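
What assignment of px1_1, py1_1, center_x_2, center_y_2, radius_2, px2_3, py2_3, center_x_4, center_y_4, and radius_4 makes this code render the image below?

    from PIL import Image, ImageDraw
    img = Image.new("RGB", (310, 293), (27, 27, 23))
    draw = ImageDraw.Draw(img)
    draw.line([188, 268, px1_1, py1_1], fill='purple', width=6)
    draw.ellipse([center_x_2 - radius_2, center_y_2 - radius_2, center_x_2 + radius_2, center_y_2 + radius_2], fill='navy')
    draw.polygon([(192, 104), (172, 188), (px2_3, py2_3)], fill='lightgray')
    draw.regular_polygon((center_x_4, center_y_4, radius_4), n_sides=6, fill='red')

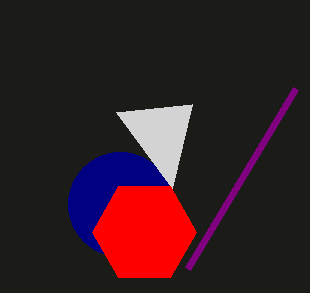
px1_1 = 296; py1_1 = 88; center_x_2 = 120; center_y_2 = 204; radius_2 = 52; px2_3 = 116; py2_3 = 112; center_x_4 = 144; center_y_4 = 232; radius_4 = 52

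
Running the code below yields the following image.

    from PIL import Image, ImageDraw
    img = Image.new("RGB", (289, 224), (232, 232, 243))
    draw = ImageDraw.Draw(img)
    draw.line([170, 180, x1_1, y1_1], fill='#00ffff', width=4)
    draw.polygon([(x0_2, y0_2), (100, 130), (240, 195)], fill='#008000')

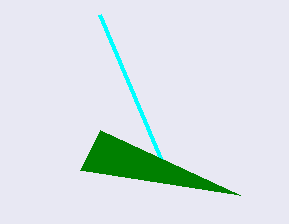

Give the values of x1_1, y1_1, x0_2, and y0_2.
x1_1 = 100, y1_1 = 15, x0_2 = 80, y0_2 = 170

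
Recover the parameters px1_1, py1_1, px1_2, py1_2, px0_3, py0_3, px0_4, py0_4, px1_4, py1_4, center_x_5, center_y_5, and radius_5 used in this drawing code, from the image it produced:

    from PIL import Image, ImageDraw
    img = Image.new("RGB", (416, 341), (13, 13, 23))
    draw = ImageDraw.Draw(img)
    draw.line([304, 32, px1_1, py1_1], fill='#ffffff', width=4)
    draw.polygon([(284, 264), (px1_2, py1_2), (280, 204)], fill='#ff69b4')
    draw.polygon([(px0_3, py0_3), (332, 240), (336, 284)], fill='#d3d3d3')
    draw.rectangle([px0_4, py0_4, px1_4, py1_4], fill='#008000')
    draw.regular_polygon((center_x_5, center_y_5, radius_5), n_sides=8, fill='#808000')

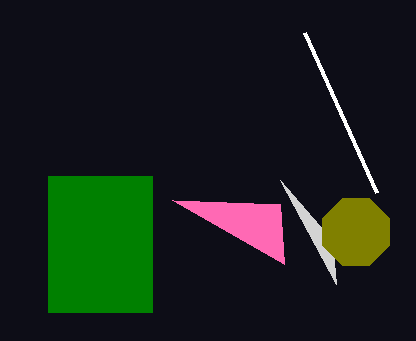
px1_1 = 376; py1_1 = 192; px1_2 = 172; py1_2 = 200; px0_3 = 280; py0_3 = 180; px0_4 = 48; py0_4 = 176; px1_4 = 152; py1_4 = 312; center_x_5 = 356; center_y_5 = 232; radius_5 = 36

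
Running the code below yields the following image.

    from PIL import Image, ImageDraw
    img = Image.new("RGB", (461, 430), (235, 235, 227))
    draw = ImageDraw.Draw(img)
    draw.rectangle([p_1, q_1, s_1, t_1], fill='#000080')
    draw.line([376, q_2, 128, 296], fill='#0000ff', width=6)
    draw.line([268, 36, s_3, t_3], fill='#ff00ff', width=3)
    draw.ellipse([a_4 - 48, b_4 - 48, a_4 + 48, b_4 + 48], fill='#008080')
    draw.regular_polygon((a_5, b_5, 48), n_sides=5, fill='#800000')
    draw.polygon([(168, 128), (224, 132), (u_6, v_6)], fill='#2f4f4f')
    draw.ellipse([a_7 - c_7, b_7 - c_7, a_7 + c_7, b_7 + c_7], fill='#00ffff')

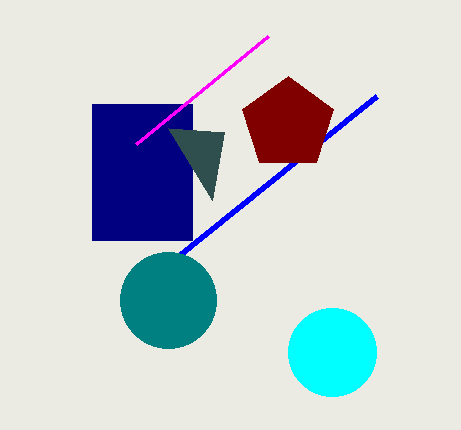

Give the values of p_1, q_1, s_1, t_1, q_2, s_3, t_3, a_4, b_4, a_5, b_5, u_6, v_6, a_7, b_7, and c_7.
p_1 = 92, q_1 = 104, s_1 = 192, t_1 = 240, q_2 = 96, s_3 = 136, t_3 = 144, a_4 = 168, b_4 = 300, a_5 = 288, b_5 = 124, u_6 = 212, v_6 = 200, a_7 = 332, b_7 = 352, c_7 = 44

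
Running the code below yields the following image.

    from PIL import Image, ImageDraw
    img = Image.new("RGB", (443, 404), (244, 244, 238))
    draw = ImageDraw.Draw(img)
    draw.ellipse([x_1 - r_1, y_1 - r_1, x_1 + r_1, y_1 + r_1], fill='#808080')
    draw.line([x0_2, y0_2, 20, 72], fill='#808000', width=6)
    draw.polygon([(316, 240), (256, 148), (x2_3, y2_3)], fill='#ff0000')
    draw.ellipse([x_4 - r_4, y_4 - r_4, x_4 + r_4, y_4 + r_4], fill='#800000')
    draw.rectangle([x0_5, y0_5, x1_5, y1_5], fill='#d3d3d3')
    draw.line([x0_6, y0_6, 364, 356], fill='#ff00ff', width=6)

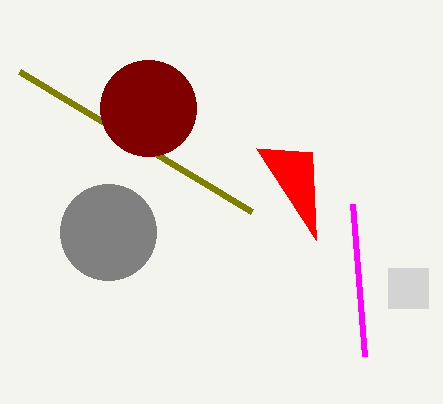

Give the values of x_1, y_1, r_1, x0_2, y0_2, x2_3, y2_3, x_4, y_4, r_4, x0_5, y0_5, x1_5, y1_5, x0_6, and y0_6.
x_1 = 108; y_1 = 232; r_1 = 48; x0_2 = 252; y0_2 = 212; x2_3 = 312; y2_3 = 152; x_4 = 148; y_4 = 108; r_4 = 48; x0_5 = 388; y0_5 = 268; x1_5 = 428; y1_5 = 308; x0_6 = 352; y0_6 = 204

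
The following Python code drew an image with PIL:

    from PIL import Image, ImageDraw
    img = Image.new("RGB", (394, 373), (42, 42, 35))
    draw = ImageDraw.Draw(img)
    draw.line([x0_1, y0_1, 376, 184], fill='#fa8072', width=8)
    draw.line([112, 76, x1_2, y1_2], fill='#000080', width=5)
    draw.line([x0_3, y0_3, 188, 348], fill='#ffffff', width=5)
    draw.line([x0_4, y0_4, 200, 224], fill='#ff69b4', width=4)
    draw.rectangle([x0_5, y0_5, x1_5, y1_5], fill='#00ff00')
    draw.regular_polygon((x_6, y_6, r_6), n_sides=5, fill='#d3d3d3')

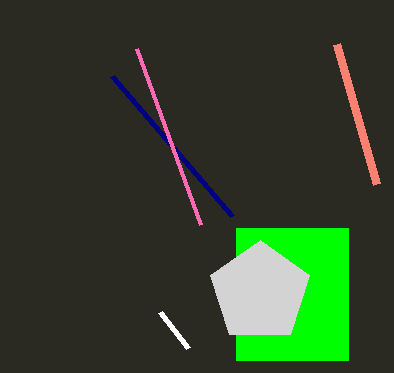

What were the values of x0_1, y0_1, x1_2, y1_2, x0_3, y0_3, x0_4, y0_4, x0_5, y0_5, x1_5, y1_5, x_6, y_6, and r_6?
x0_1 = 336, y0_1 = 44, x1_2 = 232, y1_2 = 216, x0_3 = 160, y0_3 = 312, x0_4 = 136, y0_4 = 48, x0_5 = 236, y0_5 = 228, x1_5 = 348, y1_5 = 360, x_6 = 260, y_6 = 292, r_6 = 52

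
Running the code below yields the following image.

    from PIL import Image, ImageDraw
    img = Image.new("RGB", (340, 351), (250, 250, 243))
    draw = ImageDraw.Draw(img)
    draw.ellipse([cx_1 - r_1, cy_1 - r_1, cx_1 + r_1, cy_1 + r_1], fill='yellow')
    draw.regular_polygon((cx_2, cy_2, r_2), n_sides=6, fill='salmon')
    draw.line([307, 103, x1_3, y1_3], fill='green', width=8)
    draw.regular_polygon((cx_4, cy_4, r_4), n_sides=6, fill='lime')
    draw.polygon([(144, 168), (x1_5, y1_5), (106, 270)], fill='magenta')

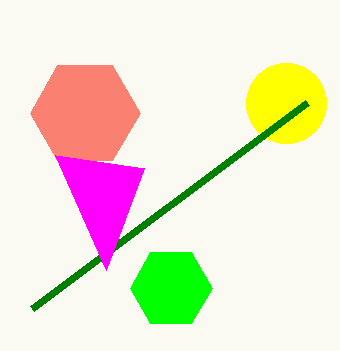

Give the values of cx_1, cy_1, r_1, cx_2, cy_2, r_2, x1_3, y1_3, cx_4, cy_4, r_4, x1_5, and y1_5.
cx_1 = 286
cy_1 = 103
r_1 = 40
cx_2 = 85
cy_2 = 113
r_2 = 55
x1_3 = 32
y1_3 = 309
cx_4 = 171
cy_4 = 288
r_4 = 41
x1_5 = 55
y1_5 = 155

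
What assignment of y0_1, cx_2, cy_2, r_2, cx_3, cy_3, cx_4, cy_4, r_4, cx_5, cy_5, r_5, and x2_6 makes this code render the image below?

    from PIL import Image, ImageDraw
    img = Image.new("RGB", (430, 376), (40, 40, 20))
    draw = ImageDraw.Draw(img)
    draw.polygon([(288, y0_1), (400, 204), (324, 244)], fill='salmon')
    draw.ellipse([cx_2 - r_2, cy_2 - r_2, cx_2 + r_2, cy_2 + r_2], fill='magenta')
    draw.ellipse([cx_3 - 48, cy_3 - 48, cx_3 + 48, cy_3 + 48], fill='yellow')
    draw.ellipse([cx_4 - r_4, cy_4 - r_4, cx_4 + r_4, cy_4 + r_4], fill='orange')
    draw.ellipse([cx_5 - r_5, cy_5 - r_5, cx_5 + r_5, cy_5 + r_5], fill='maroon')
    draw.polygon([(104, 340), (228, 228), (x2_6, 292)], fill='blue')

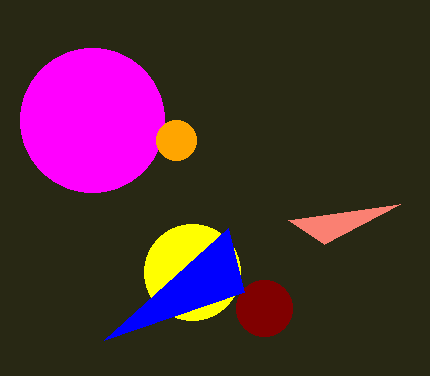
y0_1 = 220, cx_2 = 92, cy_2 = 120, r_2 = 72, cx_3 = 192, cy_3 = 272, cx_4 = 176, cy_4 = 140, r_4 = 20, cx_5 = 264, cy_5 = 308, r_5 = 28, x2_6 = 244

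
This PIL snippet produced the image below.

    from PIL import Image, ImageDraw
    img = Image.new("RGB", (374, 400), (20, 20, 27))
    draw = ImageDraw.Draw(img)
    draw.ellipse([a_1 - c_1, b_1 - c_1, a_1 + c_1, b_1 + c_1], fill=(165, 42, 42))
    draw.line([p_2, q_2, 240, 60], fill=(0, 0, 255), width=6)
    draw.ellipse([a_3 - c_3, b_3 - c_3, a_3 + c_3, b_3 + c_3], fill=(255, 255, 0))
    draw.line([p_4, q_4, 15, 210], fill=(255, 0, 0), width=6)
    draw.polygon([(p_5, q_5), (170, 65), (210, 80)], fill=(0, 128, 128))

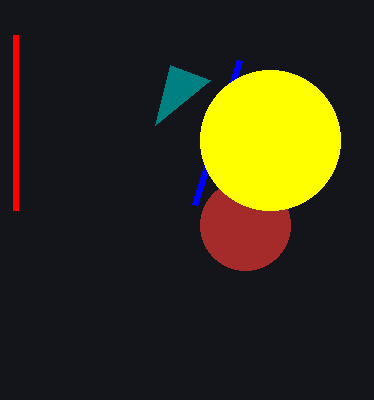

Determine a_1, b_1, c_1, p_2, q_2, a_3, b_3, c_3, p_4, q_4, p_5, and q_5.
a_1 = 245, b_1 = 225, c_1 = 45, p_2 = 195, q_2 = 205, a_3 = 270, b_3 = 140, c_3 = 70, p_4 = 15, q_4 = 35, p_5 = 155, q_5 = 125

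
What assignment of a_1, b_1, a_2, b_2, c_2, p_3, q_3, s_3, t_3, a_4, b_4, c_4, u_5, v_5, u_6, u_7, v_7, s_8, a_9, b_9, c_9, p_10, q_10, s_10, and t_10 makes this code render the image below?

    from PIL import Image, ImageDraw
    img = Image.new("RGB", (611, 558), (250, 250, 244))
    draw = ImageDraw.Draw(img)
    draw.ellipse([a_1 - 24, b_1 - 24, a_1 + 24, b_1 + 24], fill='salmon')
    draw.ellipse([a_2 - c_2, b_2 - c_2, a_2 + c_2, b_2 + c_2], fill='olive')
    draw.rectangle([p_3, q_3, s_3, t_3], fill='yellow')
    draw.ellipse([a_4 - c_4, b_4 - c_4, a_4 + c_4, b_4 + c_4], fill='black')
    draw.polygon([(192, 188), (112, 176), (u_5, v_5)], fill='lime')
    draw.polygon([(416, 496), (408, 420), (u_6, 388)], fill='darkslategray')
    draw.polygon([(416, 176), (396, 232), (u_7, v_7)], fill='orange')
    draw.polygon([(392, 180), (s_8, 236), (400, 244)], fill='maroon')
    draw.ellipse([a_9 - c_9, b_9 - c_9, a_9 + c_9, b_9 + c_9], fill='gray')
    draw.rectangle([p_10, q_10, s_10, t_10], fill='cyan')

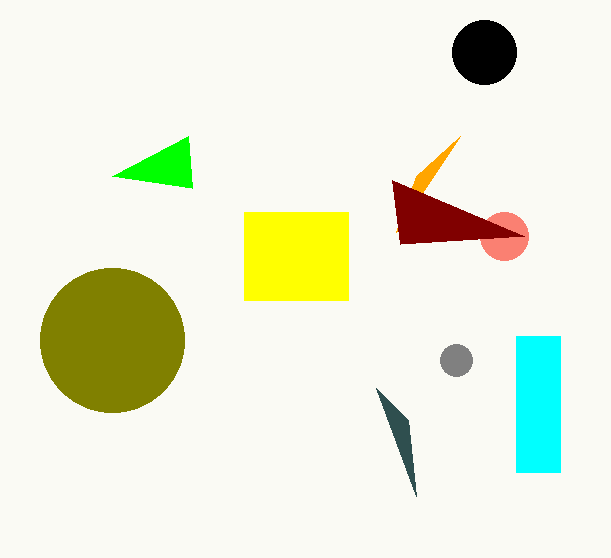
a_1 = 504, b_1 = 236, a_2 = 112, b_2 = 340, c_2 = 72, p_3 = 244, q_3 = 212, s_3 = 348, t_3 = 300, a_4 = 484, b_4 = 52, c_4 = 32, u_5 = 188, v_5 = 136, u_6 = 376, u_7 = 460, v_7 = 136, s_8 = 524, a_9 = 456, b_9 = 360, c_9 = 16, p_10 = 516, q_10 = 336, s_10 = 560, t_10 = 472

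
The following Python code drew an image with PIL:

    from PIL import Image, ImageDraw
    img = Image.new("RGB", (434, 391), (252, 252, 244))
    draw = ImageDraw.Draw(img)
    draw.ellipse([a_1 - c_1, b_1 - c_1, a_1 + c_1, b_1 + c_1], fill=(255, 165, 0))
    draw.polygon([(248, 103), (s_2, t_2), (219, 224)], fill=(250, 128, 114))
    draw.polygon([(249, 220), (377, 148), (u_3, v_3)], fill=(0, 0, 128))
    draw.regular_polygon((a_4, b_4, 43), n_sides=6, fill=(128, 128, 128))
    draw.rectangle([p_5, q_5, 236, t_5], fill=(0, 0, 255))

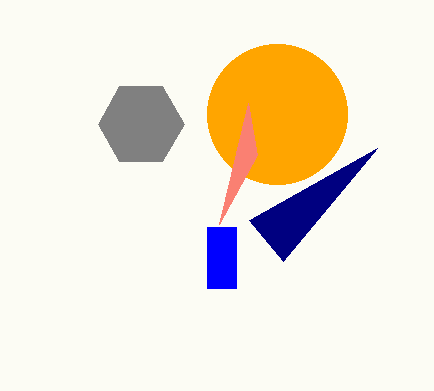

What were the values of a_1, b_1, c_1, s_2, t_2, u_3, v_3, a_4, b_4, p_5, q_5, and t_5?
a_1 = 277, b_1 = 114, c_1 = 70, s_2 = 257, t_2 = 155, u_3 = 283, v_3 = 261, a_4 = 141, b_4 = 124, p_5 = 207, q_5 = 227, t_5 = 288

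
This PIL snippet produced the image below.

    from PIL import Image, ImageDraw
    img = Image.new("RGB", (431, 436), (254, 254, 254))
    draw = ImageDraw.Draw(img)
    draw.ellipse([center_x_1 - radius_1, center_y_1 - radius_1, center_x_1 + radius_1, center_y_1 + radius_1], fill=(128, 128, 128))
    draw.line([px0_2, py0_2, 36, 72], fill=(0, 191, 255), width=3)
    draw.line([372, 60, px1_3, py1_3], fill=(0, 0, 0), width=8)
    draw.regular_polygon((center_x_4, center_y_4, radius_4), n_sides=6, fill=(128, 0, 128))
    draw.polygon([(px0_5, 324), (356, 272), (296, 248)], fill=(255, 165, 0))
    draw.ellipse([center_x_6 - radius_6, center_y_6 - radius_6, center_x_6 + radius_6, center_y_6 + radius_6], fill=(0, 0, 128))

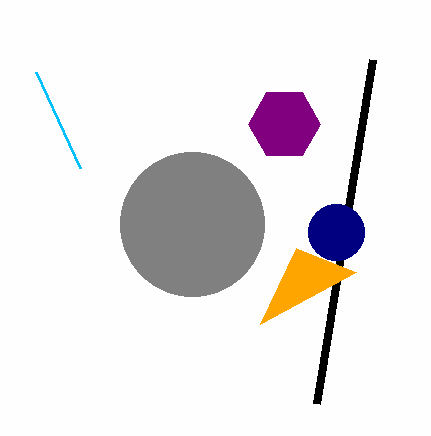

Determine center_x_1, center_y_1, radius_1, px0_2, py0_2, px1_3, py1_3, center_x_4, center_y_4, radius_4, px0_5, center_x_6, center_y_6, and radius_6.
center_x_1 = 192, center_y_1 = 224, radius_1 = 72, px0_2 = 80, py0_2 = 168, px1_3 = 316, py1_3 = 404, center_x_4 = 284, center_y_4 = 124, radius_4 = 36, px0_5 = 260, center_x_6 = 336, center_y_6 = 232, radius_6 = 28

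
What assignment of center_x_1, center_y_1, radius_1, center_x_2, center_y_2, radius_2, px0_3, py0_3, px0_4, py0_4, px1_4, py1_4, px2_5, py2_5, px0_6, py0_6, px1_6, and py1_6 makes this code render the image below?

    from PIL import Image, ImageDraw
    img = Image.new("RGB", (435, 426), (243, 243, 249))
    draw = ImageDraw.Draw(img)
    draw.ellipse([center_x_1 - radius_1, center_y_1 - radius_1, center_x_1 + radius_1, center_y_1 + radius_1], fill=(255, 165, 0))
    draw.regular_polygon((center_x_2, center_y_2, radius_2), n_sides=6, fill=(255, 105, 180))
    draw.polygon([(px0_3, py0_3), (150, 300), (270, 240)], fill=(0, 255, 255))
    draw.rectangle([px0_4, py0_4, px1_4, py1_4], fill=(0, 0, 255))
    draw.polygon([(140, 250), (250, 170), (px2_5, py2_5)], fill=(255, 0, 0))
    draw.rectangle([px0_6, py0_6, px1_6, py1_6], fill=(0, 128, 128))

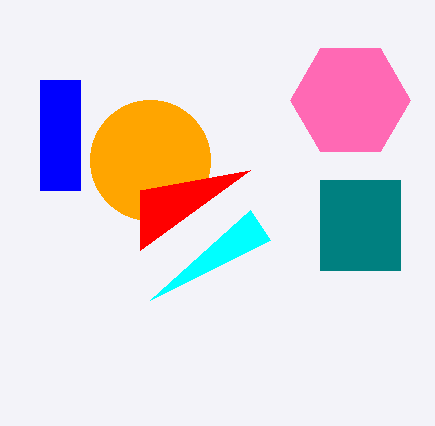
center_x_1 = 150
center_y_1 = 160
radius_1 = 60
center_x_2 = 350
center_y_2 = 100
radius_2 = 60
px0_3 = 250
py0_3 = 210
px0_4 = 40
py0_4 = 80
px1_4 = 80
py1_4 = 190
px2_5 = 140
py2_5 = 190
px0_6 = 320
py0_6 = 180
px1_6 = 400
py1_6 = 270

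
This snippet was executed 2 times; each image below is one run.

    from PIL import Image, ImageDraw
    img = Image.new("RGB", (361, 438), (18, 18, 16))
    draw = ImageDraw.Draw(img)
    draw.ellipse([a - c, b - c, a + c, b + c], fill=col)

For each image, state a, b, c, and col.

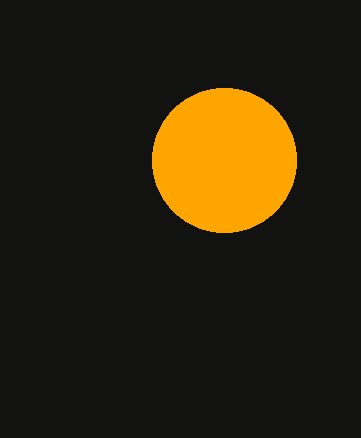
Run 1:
a = 224, b = 160, c = 72, col = 'orange'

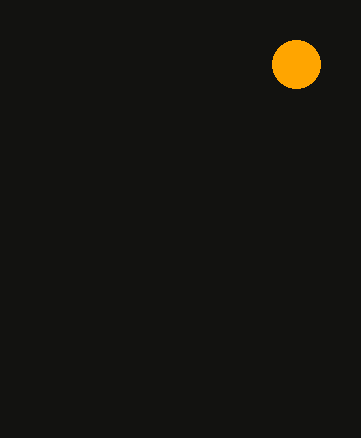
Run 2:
a = 296
b = 64
c = 24
col = 'orange'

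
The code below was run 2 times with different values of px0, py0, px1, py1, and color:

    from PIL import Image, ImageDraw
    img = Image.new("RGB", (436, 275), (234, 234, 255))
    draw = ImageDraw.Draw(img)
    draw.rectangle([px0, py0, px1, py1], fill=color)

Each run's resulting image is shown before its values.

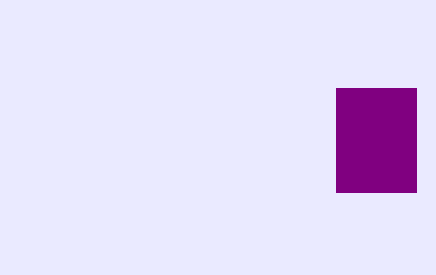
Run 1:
px0 = 336; py0 = 88; px1 = 416; py1 = 192; color = 'purple'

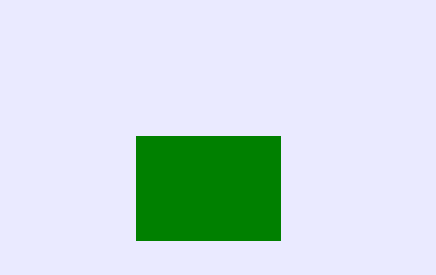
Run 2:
px0 = 136, py0 = 136, px1 = 280, py1 = 240, color = 'green'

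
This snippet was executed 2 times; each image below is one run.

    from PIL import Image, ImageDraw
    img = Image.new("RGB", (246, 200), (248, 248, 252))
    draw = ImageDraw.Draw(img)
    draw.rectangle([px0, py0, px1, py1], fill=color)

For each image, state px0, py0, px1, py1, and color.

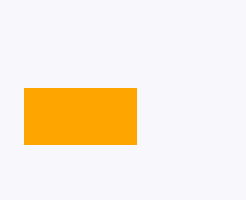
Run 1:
px0 = 24; py0 = 88; px1 = 136; py1 = 144; color = 'orange'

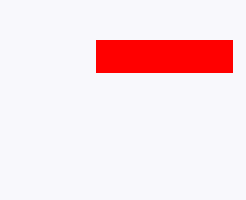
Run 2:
px0 = 96, py0 = 40, px1 = 232, py1 = 72, color = 'red'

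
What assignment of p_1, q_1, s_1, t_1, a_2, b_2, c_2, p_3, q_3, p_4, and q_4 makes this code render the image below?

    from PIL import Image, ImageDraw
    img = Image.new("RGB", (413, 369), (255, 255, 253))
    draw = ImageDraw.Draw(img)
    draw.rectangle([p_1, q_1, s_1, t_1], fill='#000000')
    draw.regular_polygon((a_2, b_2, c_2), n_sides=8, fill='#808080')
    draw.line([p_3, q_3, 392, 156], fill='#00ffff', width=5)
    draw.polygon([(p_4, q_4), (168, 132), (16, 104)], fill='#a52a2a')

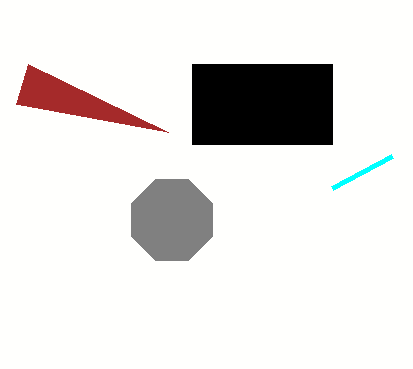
p_1 = 192, q_1 = 64, s_1 = 332, t_1 = 144, a_2 = 172, b_2 = 220, c_2 = 44, p_3 = 332, q_3 = 188, p_4 = 28, q_4 = 64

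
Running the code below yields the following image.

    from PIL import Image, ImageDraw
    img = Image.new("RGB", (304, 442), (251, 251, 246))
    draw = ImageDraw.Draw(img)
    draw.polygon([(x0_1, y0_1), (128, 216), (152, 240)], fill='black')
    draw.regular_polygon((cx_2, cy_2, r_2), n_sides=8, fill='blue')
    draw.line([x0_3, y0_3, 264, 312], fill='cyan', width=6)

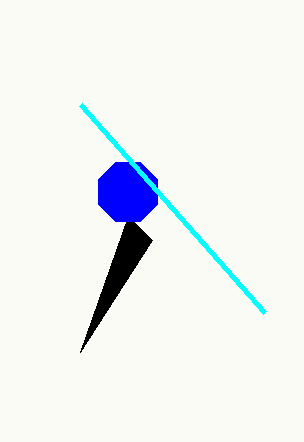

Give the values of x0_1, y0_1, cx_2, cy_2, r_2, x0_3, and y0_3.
x0_1 = 80, y0_1 = 352, cx_2 = 128, cy_2 = 192, r_2 = 32, x0_3 = 80, y0_3 = 104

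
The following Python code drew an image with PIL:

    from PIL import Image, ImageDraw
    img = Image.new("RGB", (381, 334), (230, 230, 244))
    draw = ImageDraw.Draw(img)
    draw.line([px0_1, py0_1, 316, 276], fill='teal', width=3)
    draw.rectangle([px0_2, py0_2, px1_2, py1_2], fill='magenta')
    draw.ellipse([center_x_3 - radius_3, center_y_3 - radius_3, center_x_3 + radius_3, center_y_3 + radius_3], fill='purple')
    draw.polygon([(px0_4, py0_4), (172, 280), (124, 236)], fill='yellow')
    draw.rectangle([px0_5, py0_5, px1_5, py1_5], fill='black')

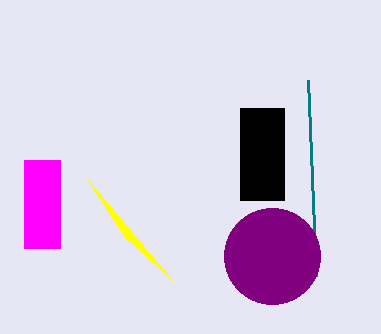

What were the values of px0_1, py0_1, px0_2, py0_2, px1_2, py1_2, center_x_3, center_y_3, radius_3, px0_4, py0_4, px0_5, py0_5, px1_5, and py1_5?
px0_1 = 308; py0_1 = 80; px0_2 = 24; py0_2 = 160; px1_2 = 60; py1_2 = 248; center_x_3 = 272; center_y_3 = 256; radius_3 = 48; px0_4 = 88; py0_4 = 180; px0_5 = 240; py0_5 = 108; px1_5 = 284; py1_5 = 200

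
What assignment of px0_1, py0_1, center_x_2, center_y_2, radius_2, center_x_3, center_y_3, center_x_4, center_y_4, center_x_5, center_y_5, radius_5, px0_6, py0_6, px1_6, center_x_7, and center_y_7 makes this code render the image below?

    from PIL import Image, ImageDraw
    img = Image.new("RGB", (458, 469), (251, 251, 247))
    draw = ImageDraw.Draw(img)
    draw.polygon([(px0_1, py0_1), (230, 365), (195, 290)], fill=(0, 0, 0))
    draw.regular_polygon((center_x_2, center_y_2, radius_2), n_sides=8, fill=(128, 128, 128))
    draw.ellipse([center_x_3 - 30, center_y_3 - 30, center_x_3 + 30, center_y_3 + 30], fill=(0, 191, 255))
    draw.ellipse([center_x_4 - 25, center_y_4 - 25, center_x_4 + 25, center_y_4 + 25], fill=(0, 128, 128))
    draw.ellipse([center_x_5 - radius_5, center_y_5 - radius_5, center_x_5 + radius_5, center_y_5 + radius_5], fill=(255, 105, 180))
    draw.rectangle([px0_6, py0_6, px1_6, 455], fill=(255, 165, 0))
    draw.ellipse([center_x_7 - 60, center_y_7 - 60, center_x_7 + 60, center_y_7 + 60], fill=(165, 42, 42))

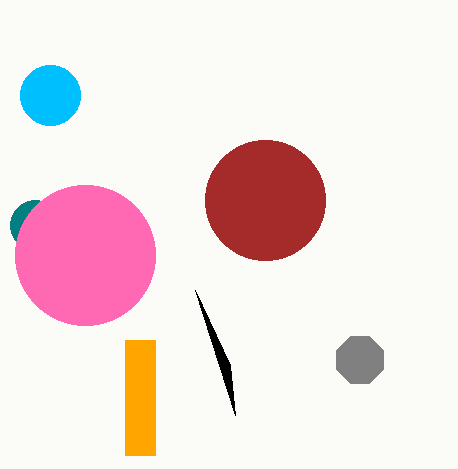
px0_1 = 235, py0_1 = 415, center_x_2 = 360, center_y_2 = 360, radius_2 = 25, center_x_3 = 50, center_y_3 = 95, center_x_4 = 35, center_y_4 = 225, center_x_5 = 85, center_y_5 = 255, radius_5 = 70, px0_6 = 125, py0_6 = 340, px1_6 = 155, center_x_7 = 265, center_y_7 = 200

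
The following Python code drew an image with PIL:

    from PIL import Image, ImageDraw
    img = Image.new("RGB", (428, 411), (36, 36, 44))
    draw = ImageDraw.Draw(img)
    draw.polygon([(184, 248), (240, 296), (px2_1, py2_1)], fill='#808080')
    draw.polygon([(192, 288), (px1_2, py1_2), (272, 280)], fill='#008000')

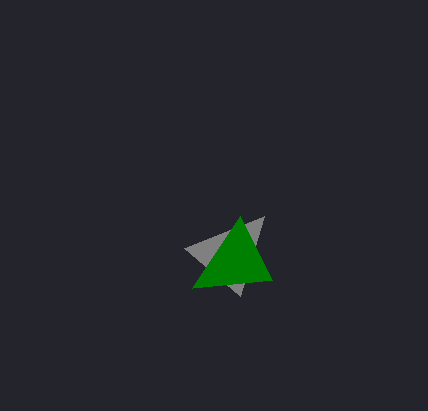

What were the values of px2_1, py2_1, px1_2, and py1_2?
px2_1 = 264, py2_1 = 216, px1_2 = 240, py1_2 = 216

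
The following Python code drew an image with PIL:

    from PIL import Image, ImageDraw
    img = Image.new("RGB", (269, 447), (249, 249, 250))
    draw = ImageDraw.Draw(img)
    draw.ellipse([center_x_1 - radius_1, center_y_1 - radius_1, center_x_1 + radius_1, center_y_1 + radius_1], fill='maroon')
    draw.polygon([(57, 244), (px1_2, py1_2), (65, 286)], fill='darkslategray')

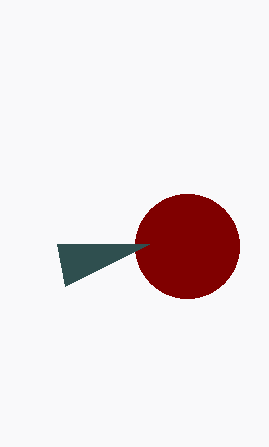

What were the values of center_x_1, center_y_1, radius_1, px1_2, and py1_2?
center_x_1 = 187, center_y_1 = 246, radius_1 = 52, px1_2 = 149, py1_2 = 244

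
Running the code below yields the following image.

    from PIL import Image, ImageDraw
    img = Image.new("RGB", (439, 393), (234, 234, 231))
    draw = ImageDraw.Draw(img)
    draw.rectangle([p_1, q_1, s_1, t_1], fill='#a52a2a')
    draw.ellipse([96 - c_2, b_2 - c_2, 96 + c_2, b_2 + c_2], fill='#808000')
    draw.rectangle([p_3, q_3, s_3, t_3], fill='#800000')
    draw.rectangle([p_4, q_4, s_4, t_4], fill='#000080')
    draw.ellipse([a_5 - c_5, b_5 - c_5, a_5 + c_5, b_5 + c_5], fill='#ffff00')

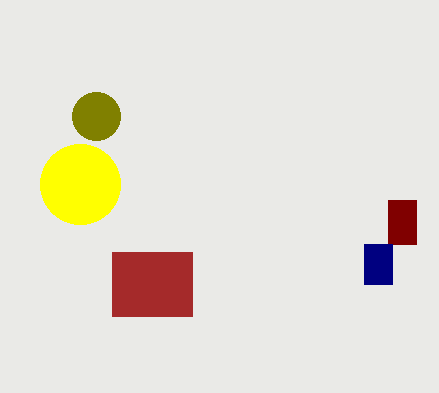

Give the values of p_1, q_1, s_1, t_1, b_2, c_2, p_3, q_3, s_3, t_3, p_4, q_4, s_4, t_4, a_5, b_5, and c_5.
p_1 = 112, q_1 = 252, s_1 = 192, t_1 = 316, b_2 = 116, c_2 = 24, p_3 = 388, q_3 = 200, s_3 = 416, t_3 = 244, p_4 = 364, q_4 = 244, s_4 = 392, t_4 = 284, a_5 = 80, b_5 = 184, c_5 = 40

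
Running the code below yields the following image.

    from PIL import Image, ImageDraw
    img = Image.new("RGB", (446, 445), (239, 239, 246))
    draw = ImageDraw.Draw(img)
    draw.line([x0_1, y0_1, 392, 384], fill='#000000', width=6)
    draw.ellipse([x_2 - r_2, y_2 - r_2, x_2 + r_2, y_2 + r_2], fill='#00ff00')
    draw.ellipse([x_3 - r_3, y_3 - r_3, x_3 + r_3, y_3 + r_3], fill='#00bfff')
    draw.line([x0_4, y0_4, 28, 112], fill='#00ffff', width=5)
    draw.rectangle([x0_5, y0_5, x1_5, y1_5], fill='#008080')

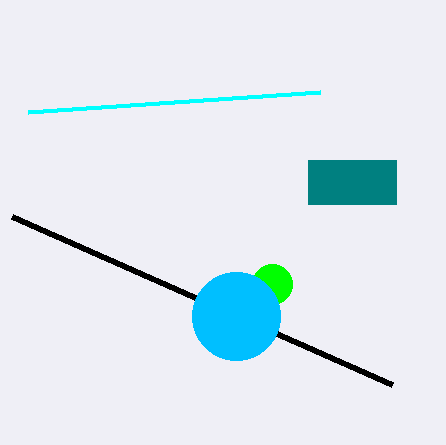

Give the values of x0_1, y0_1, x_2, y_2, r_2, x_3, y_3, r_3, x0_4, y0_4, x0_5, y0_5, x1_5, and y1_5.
x0_1 = 12; y0_1 = 216; x_2 = 272; y_2 = 284; r_2 = 20; x_3 = 236; y_3 = 316; r_3 = 44; x0_4 = 320; y0_4 = 92; x0_5 = 308; y0_5 = 160; x1_5 = 396; y1_5 = 204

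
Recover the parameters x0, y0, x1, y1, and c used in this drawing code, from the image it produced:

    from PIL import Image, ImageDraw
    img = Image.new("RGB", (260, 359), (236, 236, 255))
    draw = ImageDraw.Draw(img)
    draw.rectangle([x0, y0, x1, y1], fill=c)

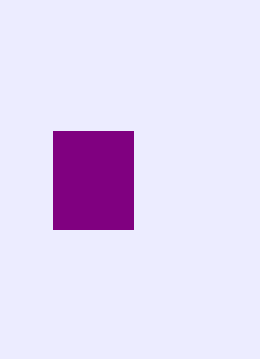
x0 = 53, y0 = 131, x1 = 133, y1 = 229, c = 'purple'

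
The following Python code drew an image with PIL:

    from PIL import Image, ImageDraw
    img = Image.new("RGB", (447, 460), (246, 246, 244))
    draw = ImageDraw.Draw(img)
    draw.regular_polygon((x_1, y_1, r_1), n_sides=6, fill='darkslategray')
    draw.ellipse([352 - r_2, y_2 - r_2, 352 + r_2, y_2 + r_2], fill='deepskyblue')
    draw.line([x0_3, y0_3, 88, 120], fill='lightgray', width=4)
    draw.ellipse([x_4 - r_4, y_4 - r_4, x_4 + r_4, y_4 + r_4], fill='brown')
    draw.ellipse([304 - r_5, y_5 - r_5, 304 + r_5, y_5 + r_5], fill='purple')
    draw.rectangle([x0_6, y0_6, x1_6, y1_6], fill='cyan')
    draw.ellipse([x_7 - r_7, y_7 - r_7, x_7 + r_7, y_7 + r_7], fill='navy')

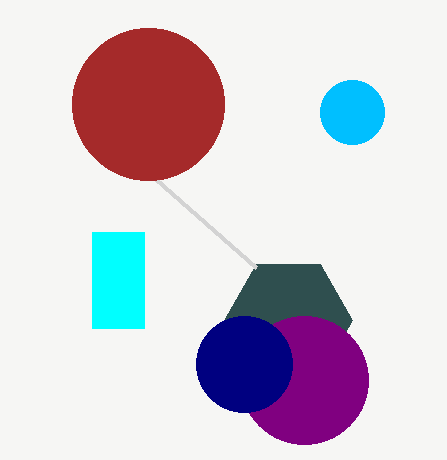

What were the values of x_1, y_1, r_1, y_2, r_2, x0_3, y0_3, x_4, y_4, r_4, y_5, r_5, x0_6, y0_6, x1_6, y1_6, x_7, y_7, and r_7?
x_1 = 288; y_1 = 320; r_1 = 64; y_2 = 112; r_2 = 32; x0_3 = 256; y0_3 = 268; x_4 = 148; y_4 = 104; r_4 = 76; y_5 = 380; r_5 = 64; x0_6 = 92; y0_6 = 232; x1_6 = 144; y1_6 = 328; x_7 = 244; y_7 = 364; r_7 = 48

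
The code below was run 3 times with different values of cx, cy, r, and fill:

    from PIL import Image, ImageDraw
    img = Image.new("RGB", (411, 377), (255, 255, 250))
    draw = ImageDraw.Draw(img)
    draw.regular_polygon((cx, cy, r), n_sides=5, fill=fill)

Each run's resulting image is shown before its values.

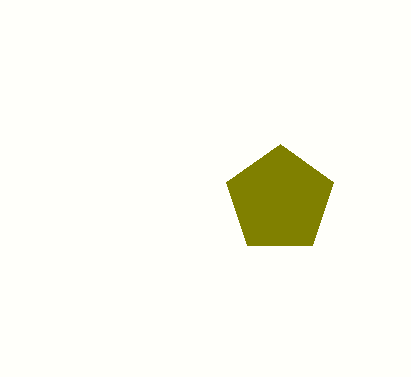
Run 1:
cx = 280
cy = 200
r = 56
fill = 'olive'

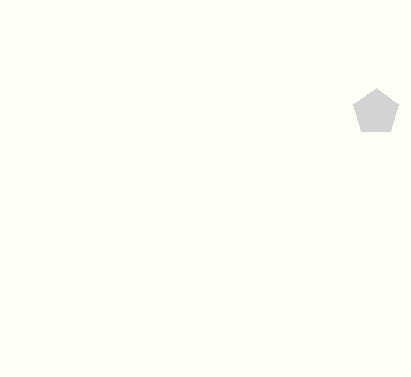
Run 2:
cx = 376, cy = 112, r = 24, fill = 'lightgray'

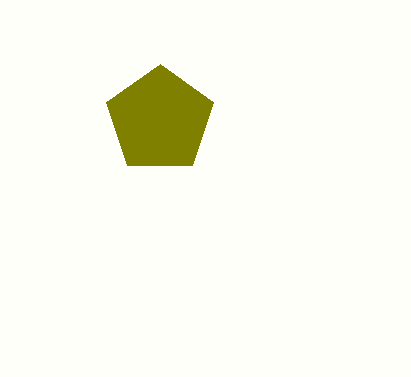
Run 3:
cx = 160, cy = 120, r = 56, fill = 'olive'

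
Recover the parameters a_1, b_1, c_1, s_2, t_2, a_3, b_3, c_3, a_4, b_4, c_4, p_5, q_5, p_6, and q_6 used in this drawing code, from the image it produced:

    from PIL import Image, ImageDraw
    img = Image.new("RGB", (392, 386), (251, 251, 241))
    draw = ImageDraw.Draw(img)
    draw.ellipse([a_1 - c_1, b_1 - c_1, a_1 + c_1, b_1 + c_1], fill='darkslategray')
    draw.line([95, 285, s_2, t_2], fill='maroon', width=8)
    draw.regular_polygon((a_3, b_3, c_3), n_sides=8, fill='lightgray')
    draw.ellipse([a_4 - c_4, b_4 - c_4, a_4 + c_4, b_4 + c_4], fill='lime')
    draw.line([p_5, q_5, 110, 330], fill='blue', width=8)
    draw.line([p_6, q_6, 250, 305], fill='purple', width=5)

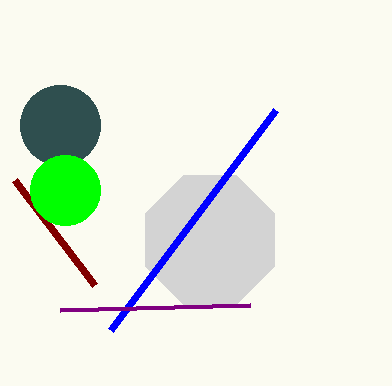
a_1 = 60, b_1 = 125, c_1 = 40, s_2 = 15, t_2 = 180, a_3 = 210, b_3 = 240, c_3 = 70, a_4 = 65, b_4 = 190, c_4 = 35, p_5 = 275, q_5 = 110, p_6 = 60, q_6 = 310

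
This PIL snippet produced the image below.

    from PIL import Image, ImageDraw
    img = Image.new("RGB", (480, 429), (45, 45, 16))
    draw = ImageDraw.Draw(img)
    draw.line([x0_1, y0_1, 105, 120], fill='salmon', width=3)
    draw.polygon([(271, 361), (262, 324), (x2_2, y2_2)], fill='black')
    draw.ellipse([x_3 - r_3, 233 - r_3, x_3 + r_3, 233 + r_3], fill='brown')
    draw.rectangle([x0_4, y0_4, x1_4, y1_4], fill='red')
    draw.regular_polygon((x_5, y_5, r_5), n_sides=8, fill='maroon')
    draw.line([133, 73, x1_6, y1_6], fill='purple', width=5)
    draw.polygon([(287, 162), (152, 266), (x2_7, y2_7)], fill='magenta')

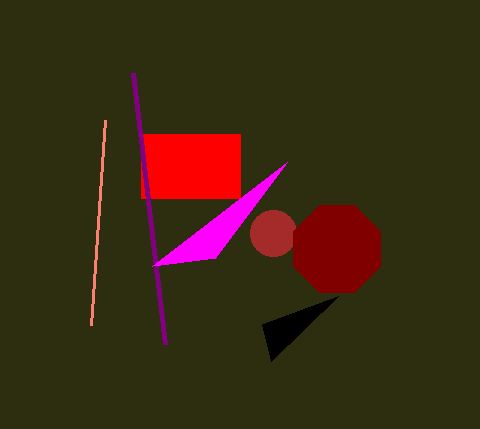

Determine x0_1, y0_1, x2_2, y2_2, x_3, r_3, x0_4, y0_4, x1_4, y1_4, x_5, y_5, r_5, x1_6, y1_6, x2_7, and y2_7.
x0_1 = 91
y0_1 = 325
x2_2 = 338
y2_2 = 296
x_3 = 273
r_3 = 23
x0_4 = 141
y0_4 = 134
x1_4 = 240
y1_4 = 198
x_5 = 337
y_5 = 249
r_5 = 47
x1_6 = 165
y1_6 = 344
x2_7 = 215
y2_7 = 258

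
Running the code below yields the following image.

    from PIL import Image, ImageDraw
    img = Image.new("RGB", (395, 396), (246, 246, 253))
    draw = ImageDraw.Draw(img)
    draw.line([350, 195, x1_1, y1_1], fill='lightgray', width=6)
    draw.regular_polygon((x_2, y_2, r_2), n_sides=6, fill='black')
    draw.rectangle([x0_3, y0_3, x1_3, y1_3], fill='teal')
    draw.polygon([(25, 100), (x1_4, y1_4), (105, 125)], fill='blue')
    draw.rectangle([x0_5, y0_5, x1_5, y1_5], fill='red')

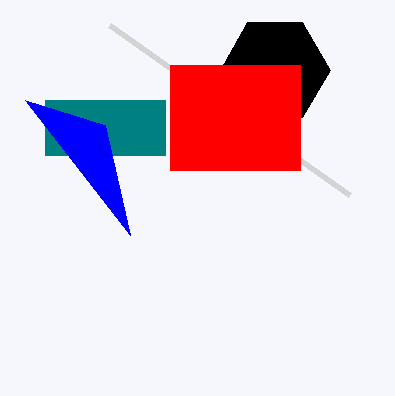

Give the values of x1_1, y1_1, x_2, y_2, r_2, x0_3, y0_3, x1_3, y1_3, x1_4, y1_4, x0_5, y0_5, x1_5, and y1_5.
x1_1 = 110, y1_1 = 25, x_2 = 275, y_2 = 70, r_2 = 55, x0_3 = 45, y0_3 = 100, x1_3 = 165, y1_3 = 155, x1_4 = 130, y1_4 = 235, x0_5 = 170, y0_5 = 65, x1_5 = 300, y1_5 = 170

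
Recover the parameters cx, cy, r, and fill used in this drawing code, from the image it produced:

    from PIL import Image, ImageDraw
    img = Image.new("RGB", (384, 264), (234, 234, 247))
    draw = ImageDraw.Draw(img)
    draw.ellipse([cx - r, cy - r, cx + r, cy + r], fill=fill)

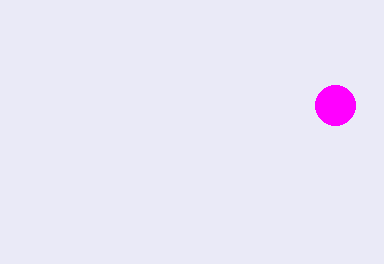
cx = 335, cy = 105, r = 20, fill = 'magenta'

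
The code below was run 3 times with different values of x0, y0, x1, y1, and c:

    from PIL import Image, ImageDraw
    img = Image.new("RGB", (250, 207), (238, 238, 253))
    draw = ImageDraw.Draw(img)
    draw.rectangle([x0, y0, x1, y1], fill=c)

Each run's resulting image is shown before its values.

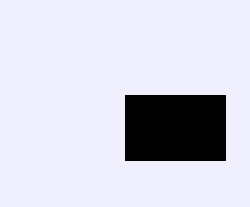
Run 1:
x0 = 125, y0 = 95, x1 = 225, y1 = 160, c = 'black'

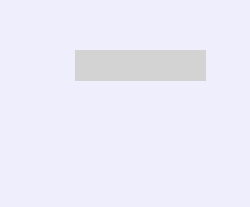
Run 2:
x0 = 75
y0 = 50
x1 = 205
y1 = 80
c = 'lightgray'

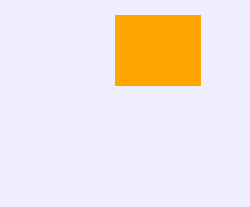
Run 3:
x0 = 115
y0 = 15
x1 = 200
y1 = 85
c = 'orange'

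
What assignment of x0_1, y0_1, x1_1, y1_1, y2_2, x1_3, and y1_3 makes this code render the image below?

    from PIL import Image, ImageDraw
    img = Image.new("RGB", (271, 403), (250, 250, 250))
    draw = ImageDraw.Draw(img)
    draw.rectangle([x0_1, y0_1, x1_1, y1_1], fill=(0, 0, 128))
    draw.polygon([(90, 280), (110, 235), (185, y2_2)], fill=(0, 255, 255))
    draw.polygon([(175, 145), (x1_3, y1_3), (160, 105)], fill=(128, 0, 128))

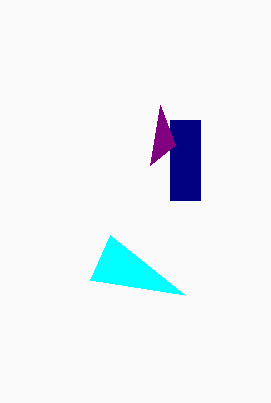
x0_1 = 170
y0_1 = 120
x1_1 = 200
y1_1 = 200
y2_2 = 295
x1_3 = 150
y1_3 = 165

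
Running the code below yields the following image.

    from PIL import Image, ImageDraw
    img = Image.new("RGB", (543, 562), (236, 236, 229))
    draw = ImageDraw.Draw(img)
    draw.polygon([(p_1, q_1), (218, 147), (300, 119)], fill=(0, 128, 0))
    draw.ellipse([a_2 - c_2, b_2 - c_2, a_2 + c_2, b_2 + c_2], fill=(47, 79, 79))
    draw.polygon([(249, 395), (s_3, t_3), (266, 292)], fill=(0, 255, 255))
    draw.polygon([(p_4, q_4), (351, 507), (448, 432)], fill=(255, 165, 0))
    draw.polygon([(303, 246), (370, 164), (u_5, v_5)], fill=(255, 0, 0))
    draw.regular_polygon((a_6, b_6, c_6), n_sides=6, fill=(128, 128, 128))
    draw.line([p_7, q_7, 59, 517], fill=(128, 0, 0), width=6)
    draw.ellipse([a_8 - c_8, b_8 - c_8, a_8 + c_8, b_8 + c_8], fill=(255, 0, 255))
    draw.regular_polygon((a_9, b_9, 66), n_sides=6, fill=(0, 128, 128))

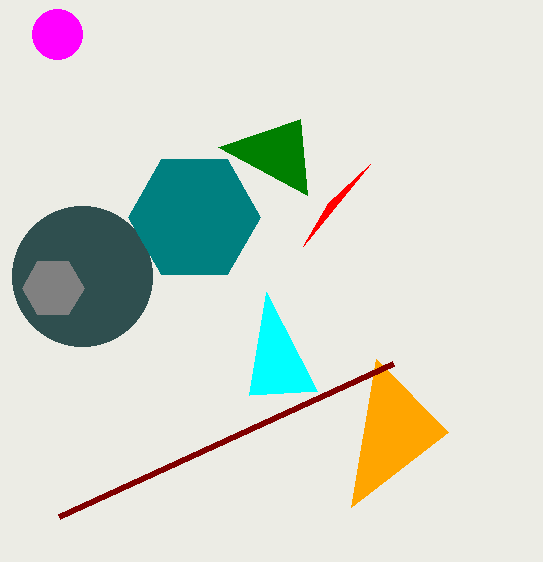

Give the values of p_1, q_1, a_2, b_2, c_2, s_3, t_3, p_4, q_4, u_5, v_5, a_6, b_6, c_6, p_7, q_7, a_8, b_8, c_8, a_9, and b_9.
p_1 = 307, q_1 = 195, a_2 = 82, b_2 = 276, c_2 = 70, s_3 = 317, t_3 = 391, p_4 = 376, q_4 = 359, u_5 = 328, v_5 = 203, a_6 = 53, b_6 = 288, c_6 = 31, p_7 = 393, q_7 = 364, a_8 = 57, b_8 = 34, c_8 = 25, a_9 = 194, b_9 = 217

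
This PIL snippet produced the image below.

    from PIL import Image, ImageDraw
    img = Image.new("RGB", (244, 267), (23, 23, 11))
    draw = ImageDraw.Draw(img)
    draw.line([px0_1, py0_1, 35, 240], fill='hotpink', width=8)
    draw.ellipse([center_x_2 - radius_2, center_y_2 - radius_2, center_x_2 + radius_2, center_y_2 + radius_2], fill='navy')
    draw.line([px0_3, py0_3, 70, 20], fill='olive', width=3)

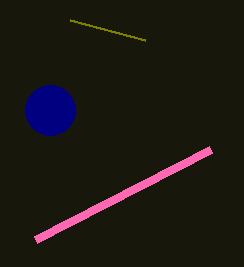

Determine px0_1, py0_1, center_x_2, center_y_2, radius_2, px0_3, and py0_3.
px0_1 = 210, py0_1 = 150, center_x_2 = 50, center_y_2 = 110, radius_2 = 25, px0_3 = 145, py0_3 = 40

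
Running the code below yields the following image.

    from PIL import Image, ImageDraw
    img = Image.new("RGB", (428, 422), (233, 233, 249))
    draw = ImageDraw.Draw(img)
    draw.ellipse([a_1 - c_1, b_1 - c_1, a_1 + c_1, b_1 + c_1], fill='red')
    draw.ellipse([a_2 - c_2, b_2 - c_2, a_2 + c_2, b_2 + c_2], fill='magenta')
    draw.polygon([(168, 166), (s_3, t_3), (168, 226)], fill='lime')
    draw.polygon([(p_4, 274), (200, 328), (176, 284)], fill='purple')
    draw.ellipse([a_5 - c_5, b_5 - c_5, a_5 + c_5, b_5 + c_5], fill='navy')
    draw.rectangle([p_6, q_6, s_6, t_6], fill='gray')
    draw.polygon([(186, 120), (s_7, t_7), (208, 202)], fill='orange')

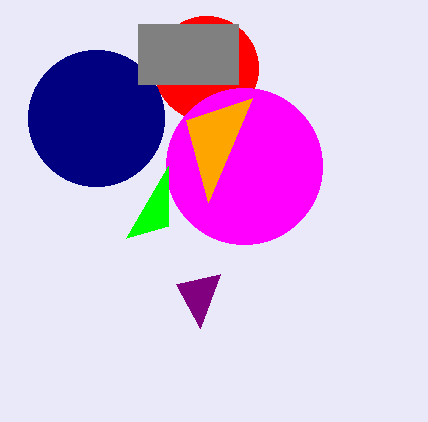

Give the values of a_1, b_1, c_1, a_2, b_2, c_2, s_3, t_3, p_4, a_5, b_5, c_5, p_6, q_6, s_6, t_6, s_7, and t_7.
a_1 = 206
b_1 = 68
c_1 = 52
a_2 = 244
b_2 = 166
c_2 = 78
s_3 = 126
t_3 = 238
p_4 = 220
a_5 = 96
b_5 = 118
c_5 = 68
p_6 = 138
q_6 = 24
s_6 = 238
t_6 = 84
s_7 = 252
t_7 = 98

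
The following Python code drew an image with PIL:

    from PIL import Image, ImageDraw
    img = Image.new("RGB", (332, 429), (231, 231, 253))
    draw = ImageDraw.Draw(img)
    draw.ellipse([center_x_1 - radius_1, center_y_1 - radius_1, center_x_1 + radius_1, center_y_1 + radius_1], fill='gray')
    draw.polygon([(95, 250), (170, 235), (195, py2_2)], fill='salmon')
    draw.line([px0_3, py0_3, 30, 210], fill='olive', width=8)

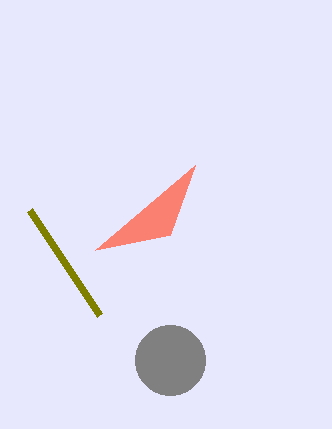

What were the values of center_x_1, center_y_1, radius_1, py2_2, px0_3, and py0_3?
center_x_1 = 170, center_y_1 = 360, radius_1 = 35, py2_2 = 165, px0_3 = 100, py0_3 = 315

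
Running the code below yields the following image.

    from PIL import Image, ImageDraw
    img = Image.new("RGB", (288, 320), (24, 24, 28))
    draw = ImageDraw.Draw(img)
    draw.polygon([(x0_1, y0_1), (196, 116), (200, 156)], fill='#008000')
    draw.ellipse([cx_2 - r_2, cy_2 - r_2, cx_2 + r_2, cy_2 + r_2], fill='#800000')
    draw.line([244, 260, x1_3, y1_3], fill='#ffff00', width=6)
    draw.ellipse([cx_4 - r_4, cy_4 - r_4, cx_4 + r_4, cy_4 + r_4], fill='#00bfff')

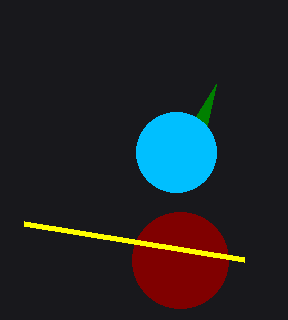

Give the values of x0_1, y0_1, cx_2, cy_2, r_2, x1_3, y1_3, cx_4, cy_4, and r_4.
x0_1 = 216
y0_1 = 84
cx_2 = 180
cy_2 = 260
r_2 = 48
x1_3 = 24
y1_3 = 224
cx_4 = 176
cy_4 = 152
r_4 = 40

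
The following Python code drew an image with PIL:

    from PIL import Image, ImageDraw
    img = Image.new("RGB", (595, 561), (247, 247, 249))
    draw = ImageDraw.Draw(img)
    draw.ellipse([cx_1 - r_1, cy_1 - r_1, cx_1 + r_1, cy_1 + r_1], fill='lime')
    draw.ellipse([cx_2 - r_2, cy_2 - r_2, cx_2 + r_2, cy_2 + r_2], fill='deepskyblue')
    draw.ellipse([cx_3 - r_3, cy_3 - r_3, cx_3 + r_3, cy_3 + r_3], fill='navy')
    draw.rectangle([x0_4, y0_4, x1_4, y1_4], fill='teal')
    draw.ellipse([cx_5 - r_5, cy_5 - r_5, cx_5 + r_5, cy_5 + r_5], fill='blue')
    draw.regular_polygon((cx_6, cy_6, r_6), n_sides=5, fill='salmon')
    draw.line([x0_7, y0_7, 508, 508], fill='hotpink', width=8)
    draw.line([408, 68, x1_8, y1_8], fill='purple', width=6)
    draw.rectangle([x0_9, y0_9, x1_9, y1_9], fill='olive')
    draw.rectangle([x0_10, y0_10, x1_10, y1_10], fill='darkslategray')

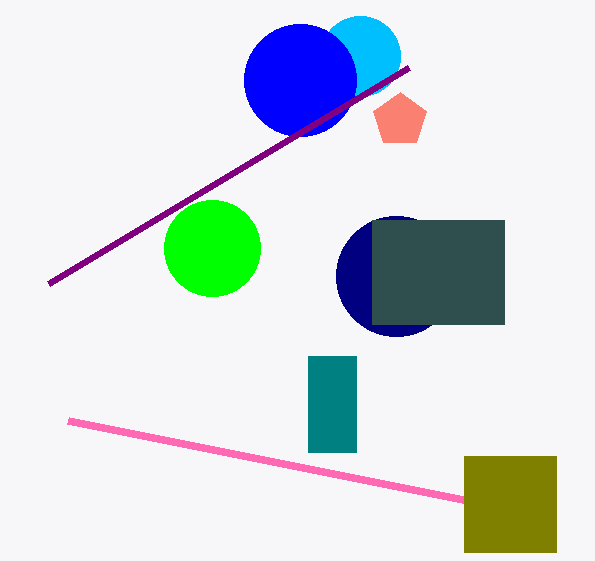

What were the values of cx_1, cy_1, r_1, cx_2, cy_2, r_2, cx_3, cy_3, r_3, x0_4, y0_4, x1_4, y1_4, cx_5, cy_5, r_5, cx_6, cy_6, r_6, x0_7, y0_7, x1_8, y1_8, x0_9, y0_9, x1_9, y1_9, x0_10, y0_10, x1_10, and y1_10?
cx_1 = 212, cy_1 = 248, r_1 = 48, cx_2 = 360, cy_2 = 56, r_2 = 40, cx_3 = 396, cy_3 = 276, r_3 = 60, x0_4 = 308, y0_4 = 356, x1_4 = 356, y1_4 = 452, cx_5 = 300, cy_5 = 80, r_5 = 56, cx_6 = 400, cy_6 = 120, r_6 = 28, x0_7 = 68, y0_7 = 420, x1_8 = 48, y1_8 = 284, x0_9 = 464, y0_9 = 456, x1_9 = 556, y1_9 = 552, x0_10 = 372, y0_10 = 220, x1_10 = 504, y1_10 = 324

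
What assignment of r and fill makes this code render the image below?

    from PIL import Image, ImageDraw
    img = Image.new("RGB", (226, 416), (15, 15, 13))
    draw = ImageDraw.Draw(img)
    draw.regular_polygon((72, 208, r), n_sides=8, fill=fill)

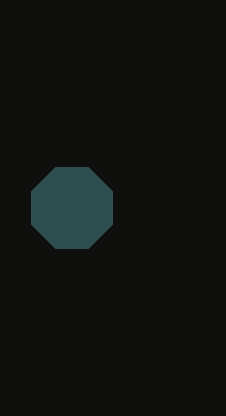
r = 44
fill = 'darkslategray'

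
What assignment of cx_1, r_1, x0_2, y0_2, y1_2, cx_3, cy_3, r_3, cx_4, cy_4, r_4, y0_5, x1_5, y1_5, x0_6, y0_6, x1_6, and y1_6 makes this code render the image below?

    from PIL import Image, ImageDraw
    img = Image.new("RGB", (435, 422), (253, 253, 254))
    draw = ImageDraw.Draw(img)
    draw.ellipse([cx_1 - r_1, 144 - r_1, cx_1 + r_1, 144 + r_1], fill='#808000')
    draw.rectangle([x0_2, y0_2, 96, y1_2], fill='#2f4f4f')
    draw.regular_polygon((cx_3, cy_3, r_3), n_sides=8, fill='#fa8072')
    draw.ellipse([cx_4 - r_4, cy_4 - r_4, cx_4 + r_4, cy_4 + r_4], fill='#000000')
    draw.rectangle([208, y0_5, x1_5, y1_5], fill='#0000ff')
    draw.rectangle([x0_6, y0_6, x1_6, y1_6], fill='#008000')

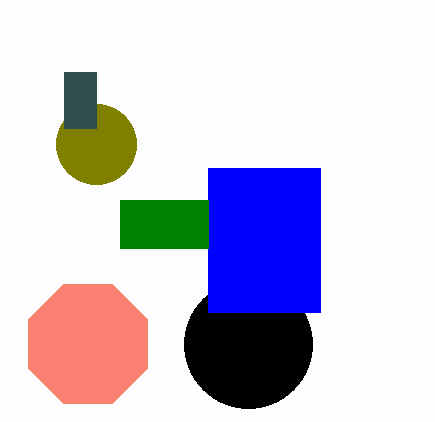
cx_1 = 96, r_1 = 40, x0_2 = 64, y0_2 = 72, y1_2 = 128, cx_3 = 88, cy_3 = 344, r_3 = 64, cx_4 = 248, cy_4 = 344, r_4 = 64, y0_5 = 168, x1_5 = 320, y1_5 = 312, x0_6 = 120, y0_6 = 200, x1_6 = 208, y1_6 = 248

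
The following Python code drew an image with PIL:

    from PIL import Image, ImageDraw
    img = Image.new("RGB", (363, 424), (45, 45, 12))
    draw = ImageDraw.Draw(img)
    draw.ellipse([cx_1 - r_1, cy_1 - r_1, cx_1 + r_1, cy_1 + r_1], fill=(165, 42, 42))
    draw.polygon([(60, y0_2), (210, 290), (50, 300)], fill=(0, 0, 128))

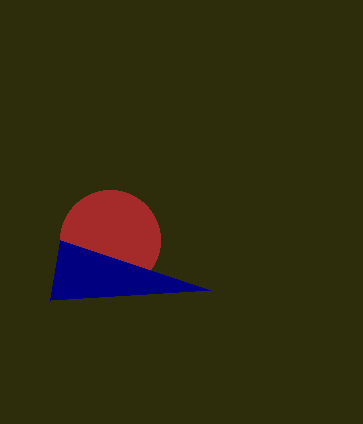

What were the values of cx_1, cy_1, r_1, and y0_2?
cx_1 = 110, cy_1 = 240, r_1 = 50, y0_2 = 240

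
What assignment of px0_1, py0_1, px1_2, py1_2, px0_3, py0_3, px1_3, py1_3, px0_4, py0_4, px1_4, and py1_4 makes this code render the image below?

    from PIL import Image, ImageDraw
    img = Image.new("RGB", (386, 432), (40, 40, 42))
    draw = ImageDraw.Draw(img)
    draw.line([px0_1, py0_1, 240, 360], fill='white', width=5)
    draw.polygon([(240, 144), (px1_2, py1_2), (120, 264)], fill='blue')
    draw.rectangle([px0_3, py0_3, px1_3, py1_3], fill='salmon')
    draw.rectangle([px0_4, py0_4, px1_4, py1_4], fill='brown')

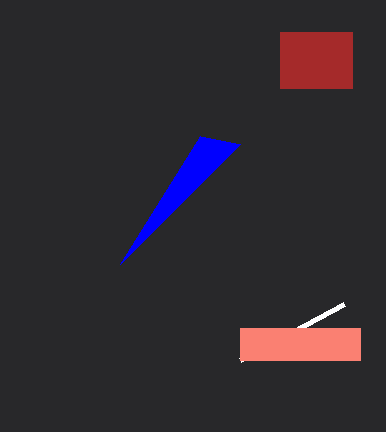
px0_1 = 344; py0_1 = 304; px1_2 = 200; py1_2 = 136; px0_3 = 240; py0_3 = 328; px1_3 = 360; py1_3 = 360; px0_4 = 280; py0_4 = 32; px1_4 = 352; py1_4 = 88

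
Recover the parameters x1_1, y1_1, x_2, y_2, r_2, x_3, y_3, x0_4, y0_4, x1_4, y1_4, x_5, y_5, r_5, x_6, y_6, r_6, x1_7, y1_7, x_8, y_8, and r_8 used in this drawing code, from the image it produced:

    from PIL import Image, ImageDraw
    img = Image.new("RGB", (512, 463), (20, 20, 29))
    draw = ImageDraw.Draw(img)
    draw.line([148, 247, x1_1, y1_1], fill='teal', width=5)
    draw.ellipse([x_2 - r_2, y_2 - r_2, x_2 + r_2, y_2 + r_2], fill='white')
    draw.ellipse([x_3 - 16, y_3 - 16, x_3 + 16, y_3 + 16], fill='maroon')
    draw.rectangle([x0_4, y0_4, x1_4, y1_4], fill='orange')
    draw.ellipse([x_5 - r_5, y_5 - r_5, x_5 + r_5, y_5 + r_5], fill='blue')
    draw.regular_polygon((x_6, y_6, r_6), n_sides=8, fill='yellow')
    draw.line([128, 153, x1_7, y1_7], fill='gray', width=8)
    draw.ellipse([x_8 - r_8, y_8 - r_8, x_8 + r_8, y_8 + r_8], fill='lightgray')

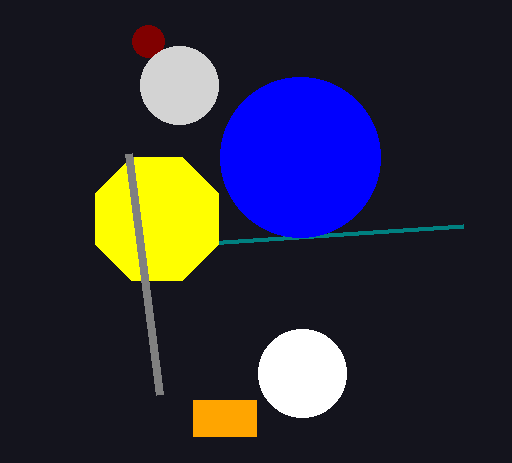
x1_1 = 463
y1_1 = 226
x_2 = 302
y_2 = 373
r_2 = 44
x_3 = 148
y_3 = 41
x0_4 = 193
y0_4 = 400
x1_4 = 256
y1_4 = 436
x_5 = 300
y_5 = 157
r_5 = 80
x_6 = 157
y_6 = 219
r_6 = 67
x1_7 = 159
y1_7 = 394
x_8 = 179
y_8 = 85
r_8 = 39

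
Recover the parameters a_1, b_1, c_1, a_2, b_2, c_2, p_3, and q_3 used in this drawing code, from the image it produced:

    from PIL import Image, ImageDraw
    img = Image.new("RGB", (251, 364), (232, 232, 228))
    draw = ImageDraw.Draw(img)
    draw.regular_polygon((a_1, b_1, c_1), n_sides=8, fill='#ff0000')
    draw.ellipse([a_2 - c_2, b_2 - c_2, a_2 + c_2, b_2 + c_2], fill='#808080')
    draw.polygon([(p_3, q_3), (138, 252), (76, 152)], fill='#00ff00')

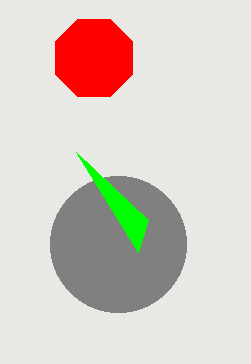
a_1 = 94; b_1 = 58; c_1 = 42; a_2 = 118; b_2 = 244; c_2 = 68; p_3 = 148; q_3 = 220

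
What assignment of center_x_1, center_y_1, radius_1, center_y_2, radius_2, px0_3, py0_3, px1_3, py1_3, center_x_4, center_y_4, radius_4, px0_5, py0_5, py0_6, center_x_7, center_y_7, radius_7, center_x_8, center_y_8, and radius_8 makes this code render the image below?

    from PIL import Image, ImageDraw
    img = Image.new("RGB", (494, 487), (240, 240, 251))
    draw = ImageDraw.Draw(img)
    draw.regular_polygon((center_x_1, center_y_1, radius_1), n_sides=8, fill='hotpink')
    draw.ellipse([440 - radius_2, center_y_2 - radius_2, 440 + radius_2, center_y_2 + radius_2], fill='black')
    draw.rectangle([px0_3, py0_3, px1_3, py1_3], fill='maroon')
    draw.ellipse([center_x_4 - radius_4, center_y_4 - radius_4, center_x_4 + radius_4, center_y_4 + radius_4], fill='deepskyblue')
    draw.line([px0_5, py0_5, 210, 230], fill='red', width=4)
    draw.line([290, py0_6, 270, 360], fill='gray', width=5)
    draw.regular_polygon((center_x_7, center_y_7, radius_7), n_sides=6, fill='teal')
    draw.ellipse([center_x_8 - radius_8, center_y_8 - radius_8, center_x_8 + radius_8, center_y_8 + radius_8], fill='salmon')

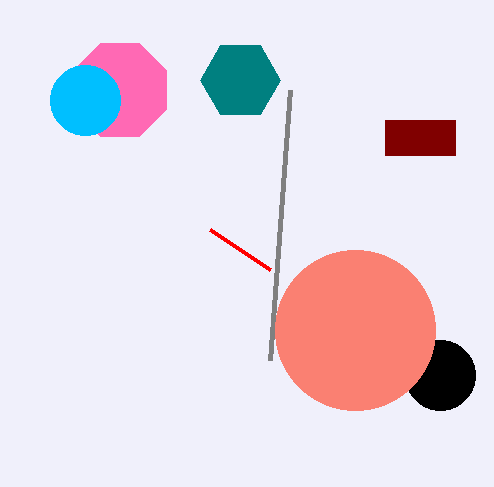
center_x_1 = 120
center_y_1 = 90
radius_1 = 50
center_y_2 = 375
radius_2 = 35
px0_3 = 385
py0_3 = 120
px1_3 = 455
py1_3 = 155
center_x_4 = 85
center_y_4 = 100
radius_4 = 35
px0_5 = 270
py0_5 = 270
py0_6 = 90
center_x_7 = 240
center_y_7 = 80
radius_7 = 40
center_x_8 = 355
center_y_8 = 330
radius_8 = 80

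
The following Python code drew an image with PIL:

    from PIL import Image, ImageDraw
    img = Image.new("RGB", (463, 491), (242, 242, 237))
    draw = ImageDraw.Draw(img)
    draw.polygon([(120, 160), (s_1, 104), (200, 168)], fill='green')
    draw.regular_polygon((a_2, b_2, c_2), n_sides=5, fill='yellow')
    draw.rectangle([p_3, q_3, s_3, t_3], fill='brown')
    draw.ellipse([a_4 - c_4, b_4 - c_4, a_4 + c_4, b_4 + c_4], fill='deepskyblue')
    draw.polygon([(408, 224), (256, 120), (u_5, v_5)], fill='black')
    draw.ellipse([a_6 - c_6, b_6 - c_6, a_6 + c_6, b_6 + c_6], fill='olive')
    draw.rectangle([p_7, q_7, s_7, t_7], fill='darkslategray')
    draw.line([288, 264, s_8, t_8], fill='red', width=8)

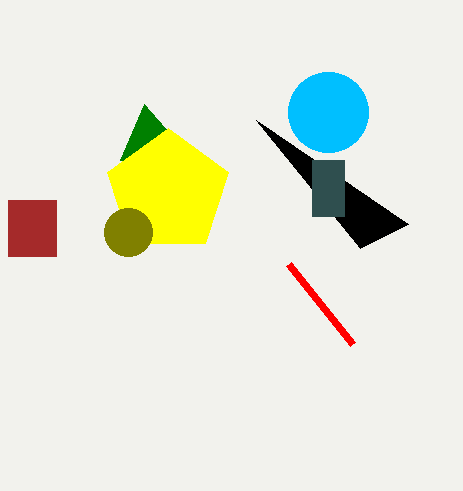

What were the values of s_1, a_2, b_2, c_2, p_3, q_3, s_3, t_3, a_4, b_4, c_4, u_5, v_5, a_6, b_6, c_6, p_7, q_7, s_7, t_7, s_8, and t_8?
s_1 = 144, a_2 = 168, b_2 = 192, c_2 = 64, p_3 = 8, q_3 = 200, s_3 = 56, t_3 = 256, a_4 = 328, b_4 = 112, c_4 = 40, u_5 = 360, v_5 = 248, a_6 = 128, b_6 = 232, c_6 = 24, p_7 = 312, q_7 = 160, s_7 = 344, t_7 = 216, s_8 = 352, t_8 = 344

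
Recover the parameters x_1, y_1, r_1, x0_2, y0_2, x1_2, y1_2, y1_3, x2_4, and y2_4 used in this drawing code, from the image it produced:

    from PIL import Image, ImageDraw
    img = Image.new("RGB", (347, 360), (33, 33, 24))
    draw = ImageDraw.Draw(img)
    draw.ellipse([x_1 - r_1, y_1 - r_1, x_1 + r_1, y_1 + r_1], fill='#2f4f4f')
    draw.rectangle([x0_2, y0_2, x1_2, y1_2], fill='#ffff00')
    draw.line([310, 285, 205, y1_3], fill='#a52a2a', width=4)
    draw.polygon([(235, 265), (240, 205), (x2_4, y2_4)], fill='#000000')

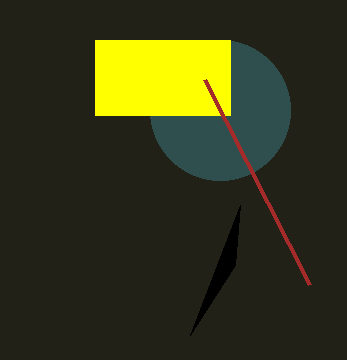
x_1 = 220; y_1 = 110; r_1 = 70; x0_2 = 95; y0_2 = 40; x1_2 = 230; y1_2 = 115; y1_3 = 80; x2_4 = 190; y2_4 = 335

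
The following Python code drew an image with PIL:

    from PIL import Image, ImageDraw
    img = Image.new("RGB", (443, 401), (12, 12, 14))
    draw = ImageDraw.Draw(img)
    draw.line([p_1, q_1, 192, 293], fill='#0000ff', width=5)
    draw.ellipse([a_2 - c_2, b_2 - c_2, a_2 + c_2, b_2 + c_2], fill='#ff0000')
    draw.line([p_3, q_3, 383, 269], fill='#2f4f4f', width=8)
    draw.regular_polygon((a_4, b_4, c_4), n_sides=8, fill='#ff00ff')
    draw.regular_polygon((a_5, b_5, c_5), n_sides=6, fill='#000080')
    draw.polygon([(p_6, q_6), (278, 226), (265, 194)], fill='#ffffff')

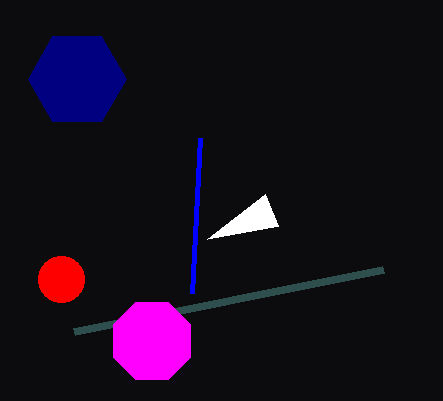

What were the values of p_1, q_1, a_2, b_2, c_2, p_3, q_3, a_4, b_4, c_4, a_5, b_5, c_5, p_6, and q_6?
p_1 = 200, q_1 = 138, a_2 = 61, b_2 = 279, c_2 = 23, p_3 = 74, q_3 = 331, a_4 = 152, b_4 = 341, c_4 = 42, a_5 = 77, b_5 = 79, c_5 = 49, p_6 = 207, q_6 = 239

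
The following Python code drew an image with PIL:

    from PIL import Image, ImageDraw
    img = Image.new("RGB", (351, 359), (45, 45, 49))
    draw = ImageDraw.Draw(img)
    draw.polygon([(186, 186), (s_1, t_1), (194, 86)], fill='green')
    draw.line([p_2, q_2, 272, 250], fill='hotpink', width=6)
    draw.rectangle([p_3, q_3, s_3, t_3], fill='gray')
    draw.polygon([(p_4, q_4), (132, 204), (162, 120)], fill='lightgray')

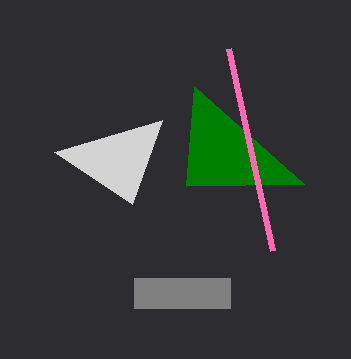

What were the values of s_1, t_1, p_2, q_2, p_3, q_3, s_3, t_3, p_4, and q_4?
s_1 = 304, t_1 = 184, p_2 = 228, q_2 = 48, p_3 = 134, q_3 = 278, s_3 = 230, t_3 = 308, p_4 = 54, q_4 = 152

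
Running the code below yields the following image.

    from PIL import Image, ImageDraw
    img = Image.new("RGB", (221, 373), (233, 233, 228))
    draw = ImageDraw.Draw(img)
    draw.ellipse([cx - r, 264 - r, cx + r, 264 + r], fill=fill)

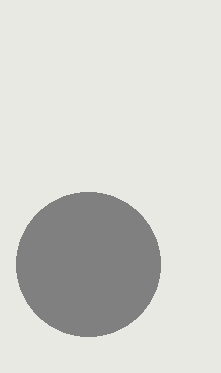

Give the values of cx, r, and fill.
cx = 88, r = 72, fill = 'gray'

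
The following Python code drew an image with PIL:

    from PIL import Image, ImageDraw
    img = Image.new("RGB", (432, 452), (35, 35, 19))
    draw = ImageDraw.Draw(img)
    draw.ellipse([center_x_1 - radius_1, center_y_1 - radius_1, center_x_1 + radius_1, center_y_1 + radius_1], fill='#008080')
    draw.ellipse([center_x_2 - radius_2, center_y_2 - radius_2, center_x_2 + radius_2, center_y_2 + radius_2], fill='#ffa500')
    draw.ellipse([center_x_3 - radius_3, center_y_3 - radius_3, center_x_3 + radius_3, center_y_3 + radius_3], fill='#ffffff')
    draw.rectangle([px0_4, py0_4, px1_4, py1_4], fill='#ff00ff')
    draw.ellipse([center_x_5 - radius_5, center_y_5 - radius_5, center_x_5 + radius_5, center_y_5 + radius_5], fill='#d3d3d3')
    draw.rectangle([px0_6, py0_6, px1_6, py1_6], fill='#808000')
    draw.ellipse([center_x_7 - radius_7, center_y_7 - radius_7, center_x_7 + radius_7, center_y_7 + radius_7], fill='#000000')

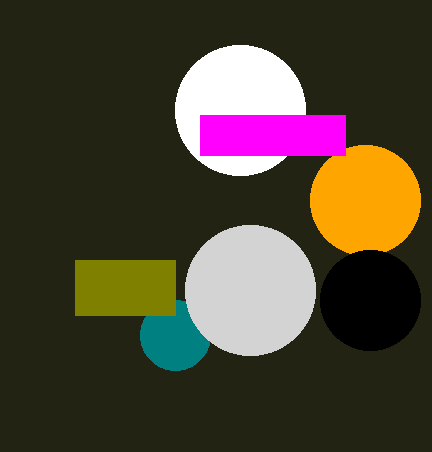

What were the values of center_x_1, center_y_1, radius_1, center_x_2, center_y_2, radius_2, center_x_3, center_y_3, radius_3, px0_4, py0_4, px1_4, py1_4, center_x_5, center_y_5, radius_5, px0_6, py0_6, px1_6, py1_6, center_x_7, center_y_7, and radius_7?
center_x_1 = 175; center_y_1 = 335; radius_1 = 35; center_x_2 = 365; center_y_2 = 200; radius_2 = 55; center_x_3 = 240; center_y_3 = 110; radius_3 = 65; px0_4 = 200; py0_4 = 115; px1_4 = 345; py1_4 = 155; center_x_5 = 250; center_y_5 = 290; radius_5 = 65; px0_6 = 75; py0_6 = 260; px1_6 = 175; py1_6 = 315; center_x_7 = 370; center_y_7 = 300; radius_7 = 50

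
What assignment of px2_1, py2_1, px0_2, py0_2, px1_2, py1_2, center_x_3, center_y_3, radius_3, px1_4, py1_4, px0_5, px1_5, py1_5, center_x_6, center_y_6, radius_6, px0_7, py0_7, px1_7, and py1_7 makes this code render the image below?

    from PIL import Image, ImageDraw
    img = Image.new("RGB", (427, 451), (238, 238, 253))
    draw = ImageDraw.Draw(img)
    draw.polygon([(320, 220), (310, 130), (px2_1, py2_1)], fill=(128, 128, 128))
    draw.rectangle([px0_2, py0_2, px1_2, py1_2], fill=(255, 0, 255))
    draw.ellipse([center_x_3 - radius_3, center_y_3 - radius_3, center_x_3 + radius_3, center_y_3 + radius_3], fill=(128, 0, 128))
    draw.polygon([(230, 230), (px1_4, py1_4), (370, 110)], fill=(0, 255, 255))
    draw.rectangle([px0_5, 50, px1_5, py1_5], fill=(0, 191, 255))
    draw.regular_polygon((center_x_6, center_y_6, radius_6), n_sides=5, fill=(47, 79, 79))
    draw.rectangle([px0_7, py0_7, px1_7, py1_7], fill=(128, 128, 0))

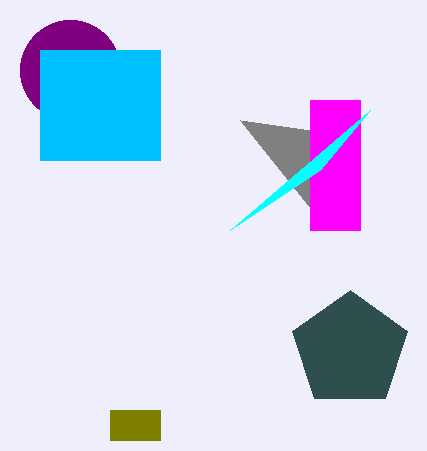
px2_1 = 240
py2_1 = 120
px0_2 = 310
py0_2 = 100
px1_2 = 360
py1_2 = 230
center_x_3 = 70
center_y_3 = 70
radius_3 = 50
px1_4 = 320
py1_4 = 170
px0_5 = 40
px1_5 = 160
py1_5 = 160
center_x_6 = 350
center_y_6 = 350
radius_6 = 60
px0_7 = 110
py0_7 = 410
px1_7 = 160
py1_7 = 440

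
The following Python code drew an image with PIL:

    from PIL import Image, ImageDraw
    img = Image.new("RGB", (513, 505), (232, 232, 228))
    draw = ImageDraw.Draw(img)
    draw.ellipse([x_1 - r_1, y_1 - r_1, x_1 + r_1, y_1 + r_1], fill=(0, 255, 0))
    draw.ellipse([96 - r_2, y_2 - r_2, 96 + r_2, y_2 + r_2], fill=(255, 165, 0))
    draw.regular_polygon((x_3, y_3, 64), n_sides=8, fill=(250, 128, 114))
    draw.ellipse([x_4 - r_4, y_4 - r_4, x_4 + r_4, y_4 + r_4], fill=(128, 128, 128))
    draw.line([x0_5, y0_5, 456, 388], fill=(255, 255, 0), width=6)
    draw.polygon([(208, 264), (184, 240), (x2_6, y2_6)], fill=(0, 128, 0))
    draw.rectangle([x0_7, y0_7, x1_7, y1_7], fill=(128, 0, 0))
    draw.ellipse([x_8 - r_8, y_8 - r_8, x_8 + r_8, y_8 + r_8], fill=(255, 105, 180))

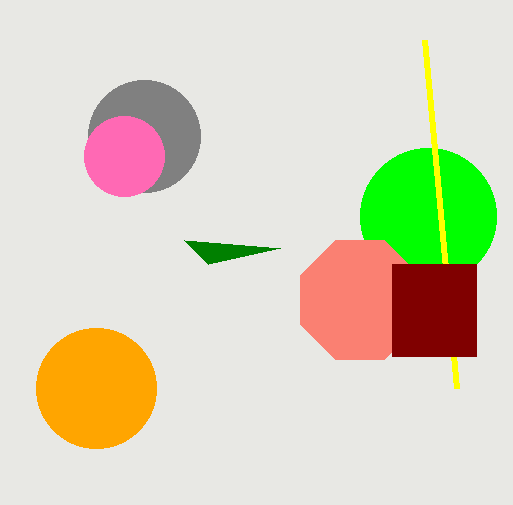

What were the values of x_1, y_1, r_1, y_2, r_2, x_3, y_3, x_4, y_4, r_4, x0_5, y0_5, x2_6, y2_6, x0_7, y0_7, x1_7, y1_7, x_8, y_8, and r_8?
x_1 = 428
y_1 = 216
r_1 = 68
y_2 = 388
r_2 = 60
x_3 = 360
y_3 = 300
x_4 = 144
y_4 = 136
r_4 = 56
x0_5 = 424
y0_5 = 40
x2_6 = 280
y2_6 = 248
x0_7 = 392
y0_7 = 264
x1_7 = 476
y1_7 = 356
x_8 = 124
y_8 = 156
r_8 = 40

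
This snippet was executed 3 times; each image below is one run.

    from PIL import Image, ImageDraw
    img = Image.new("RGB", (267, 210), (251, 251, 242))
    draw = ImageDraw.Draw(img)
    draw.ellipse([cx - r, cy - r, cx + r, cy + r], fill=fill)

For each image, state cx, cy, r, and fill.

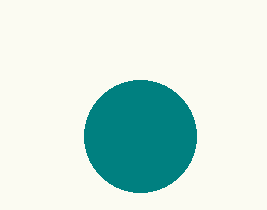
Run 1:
cx = 140
cy = 136
r = 56
fill = 'teal'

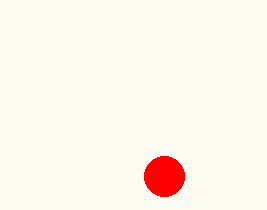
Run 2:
cx = 164; cy = 176; r = 20; fill = 'red'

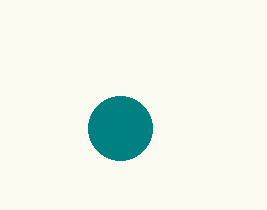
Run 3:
cx = 120, cy = 128, r = 32, fill = 'teal'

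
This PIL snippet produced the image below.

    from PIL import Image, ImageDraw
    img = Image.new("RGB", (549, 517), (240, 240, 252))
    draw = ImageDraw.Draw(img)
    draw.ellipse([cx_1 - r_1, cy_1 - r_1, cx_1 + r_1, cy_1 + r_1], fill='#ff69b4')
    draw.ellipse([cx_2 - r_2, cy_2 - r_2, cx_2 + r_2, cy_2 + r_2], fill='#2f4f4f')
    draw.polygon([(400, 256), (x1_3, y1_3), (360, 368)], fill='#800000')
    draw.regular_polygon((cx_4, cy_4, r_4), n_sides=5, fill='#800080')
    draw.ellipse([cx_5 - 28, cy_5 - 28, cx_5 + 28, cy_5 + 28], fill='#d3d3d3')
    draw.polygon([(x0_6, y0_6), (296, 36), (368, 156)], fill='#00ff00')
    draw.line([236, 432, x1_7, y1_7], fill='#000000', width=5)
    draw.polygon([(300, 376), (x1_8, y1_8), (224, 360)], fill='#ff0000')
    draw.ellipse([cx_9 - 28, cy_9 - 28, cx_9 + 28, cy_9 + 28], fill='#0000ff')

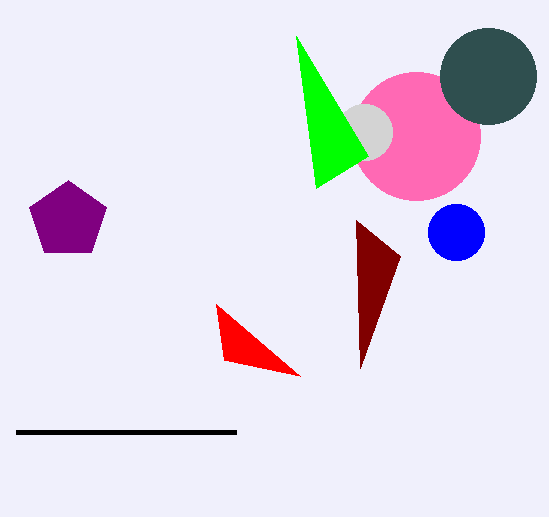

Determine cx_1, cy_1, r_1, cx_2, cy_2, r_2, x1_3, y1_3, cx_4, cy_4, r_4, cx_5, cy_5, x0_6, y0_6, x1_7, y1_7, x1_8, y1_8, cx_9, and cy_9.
cx_1 = 416; cy_1 = 136; r_1 = 64; cx_2 = 488; cy_2 = 76; r_2 = 48; x1_3 = 356; y1_3 = 220; cx_4 = 68; cy_4 = 220; r_4 = 40; cx_5 = 364; cy_5 = 132; x0_6 = 316; y0_6 = 188; x1_7 = 16; y1_7 = 432; x1_8 = 216; y1_8 = 304; cx_9 = 456; cy_9 = 232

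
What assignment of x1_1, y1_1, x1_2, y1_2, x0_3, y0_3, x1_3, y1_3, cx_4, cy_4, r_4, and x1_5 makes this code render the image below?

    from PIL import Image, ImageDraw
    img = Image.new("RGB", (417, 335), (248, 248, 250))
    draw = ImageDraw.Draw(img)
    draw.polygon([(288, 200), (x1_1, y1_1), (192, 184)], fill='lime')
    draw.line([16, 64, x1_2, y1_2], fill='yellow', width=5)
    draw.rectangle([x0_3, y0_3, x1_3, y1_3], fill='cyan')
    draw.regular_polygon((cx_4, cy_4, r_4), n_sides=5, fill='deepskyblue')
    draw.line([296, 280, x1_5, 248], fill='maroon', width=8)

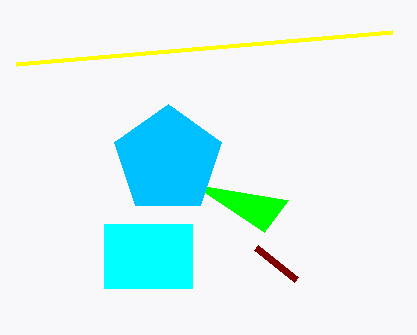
x1_1 = 264, y1_1 = 232, x1_2 = 392, y1_2 = 32, x0_3 = 104, y0_3 = 224, x1_3 = 192, y1_3 = 288, cx_4 = 168, cy_4 = 160, r_4 = 56, x1_5 = 256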